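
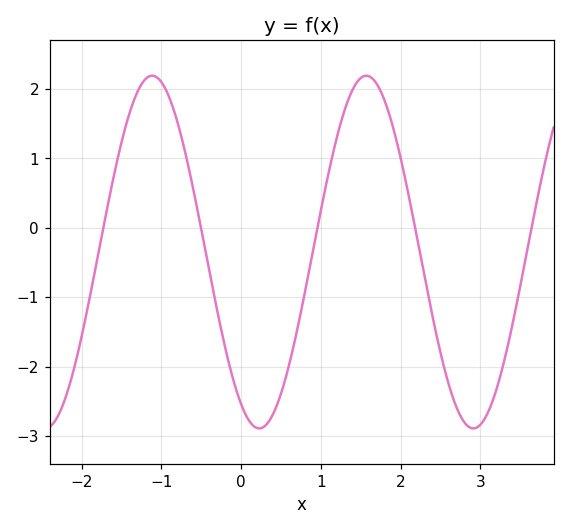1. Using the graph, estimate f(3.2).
-2.3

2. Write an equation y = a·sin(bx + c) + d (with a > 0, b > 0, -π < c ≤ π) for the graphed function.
y = 2.54sin(2.3x - 2.1) - 0.35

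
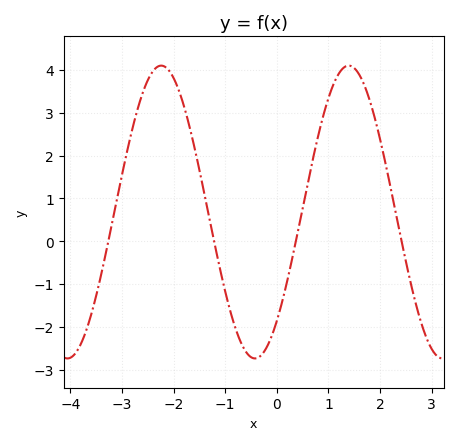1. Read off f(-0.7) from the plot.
-2.35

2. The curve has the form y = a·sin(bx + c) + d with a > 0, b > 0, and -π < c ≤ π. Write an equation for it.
y = 3.42sin(1.73x - 0.84) + 0.68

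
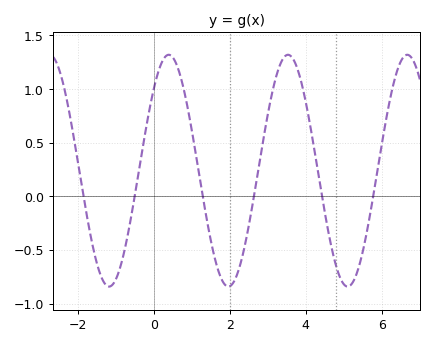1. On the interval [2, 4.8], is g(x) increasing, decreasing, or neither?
neither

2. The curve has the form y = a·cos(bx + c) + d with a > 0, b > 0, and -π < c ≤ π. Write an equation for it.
y = 1.08cos(2x - 0.78) + 0.24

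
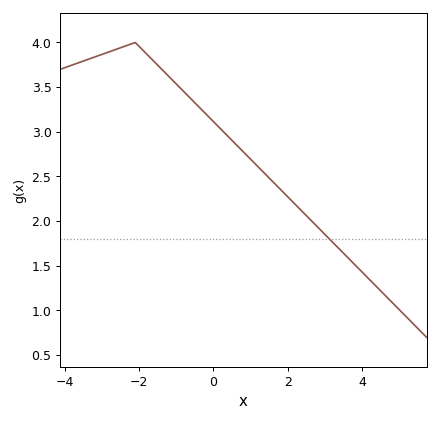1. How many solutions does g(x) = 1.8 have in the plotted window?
1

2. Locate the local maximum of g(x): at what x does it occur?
-2.2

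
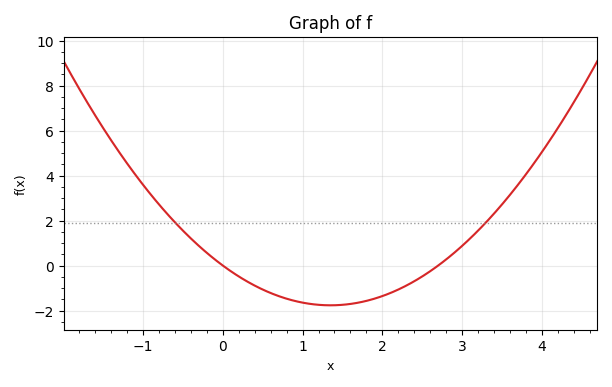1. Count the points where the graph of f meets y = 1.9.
2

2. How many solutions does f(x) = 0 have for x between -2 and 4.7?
2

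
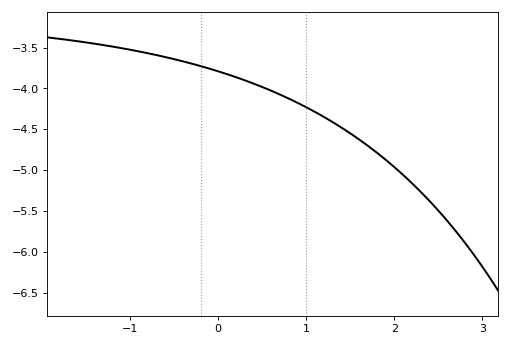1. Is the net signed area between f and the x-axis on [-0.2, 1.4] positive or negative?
negative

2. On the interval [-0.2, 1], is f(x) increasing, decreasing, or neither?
decreasing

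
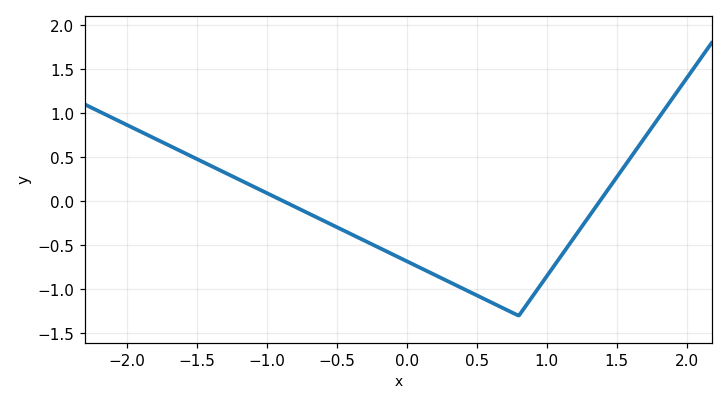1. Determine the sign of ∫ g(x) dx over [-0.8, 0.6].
negative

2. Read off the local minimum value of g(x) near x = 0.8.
-1.3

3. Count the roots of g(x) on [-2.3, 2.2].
2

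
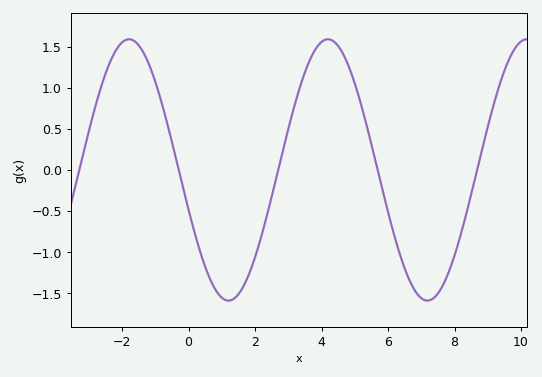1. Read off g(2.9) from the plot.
0.35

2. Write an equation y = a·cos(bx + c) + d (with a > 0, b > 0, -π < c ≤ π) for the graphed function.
y = 1.59cos(1.1x + 1.9) + 0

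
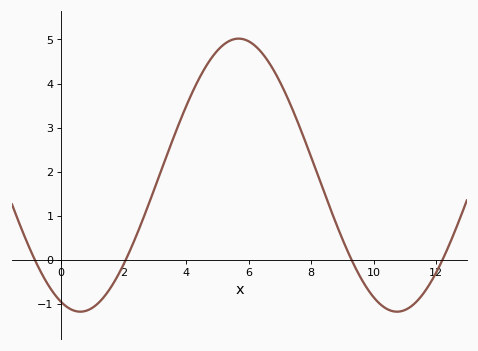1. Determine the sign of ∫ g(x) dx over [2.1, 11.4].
positive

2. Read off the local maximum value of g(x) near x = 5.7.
5.02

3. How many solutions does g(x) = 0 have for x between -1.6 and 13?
4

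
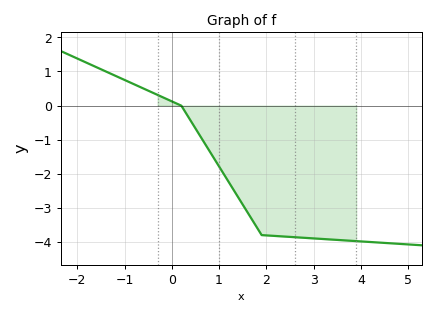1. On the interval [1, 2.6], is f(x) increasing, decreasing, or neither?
decreasing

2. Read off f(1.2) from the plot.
-2.24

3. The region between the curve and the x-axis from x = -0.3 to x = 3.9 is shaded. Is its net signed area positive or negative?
negative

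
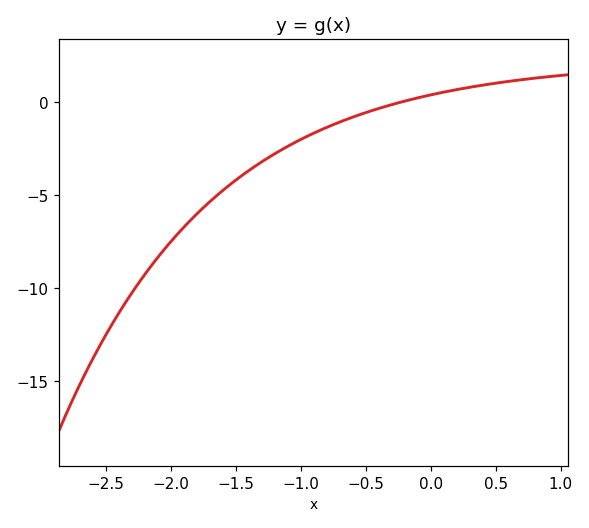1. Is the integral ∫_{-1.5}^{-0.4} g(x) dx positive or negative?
negative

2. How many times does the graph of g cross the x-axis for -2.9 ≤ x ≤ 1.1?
1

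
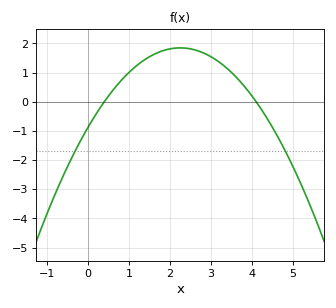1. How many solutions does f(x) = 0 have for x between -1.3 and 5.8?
2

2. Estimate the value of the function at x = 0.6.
0.378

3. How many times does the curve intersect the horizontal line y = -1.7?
2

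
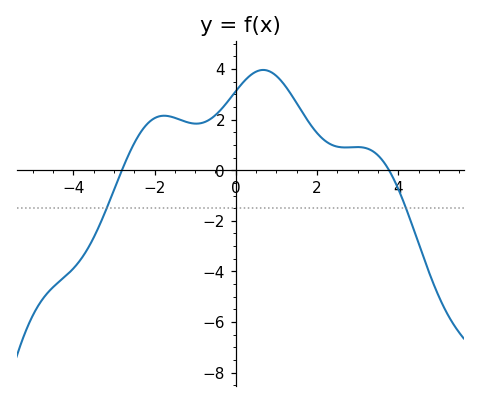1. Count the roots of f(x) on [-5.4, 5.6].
2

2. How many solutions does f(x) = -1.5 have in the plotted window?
2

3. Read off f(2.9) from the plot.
1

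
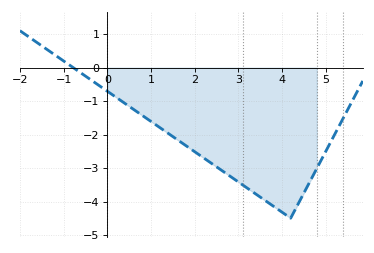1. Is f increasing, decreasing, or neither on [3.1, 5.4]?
neither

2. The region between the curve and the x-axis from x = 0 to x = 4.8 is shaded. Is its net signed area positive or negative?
negative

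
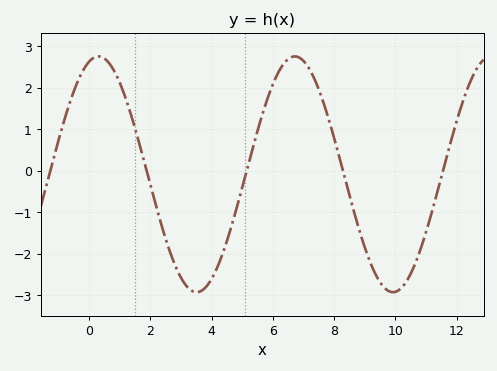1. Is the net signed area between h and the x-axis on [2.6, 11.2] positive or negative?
negative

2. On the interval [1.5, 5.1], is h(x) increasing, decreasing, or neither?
neither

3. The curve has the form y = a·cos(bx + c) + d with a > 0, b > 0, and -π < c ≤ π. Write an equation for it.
y = 2.84cos(0.98x - 0.3) - 0.08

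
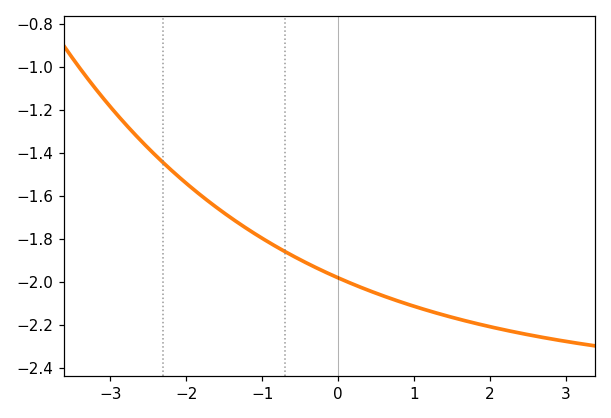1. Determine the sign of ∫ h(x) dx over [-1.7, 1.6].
negative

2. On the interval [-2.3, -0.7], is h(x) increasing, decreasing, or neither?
decreasing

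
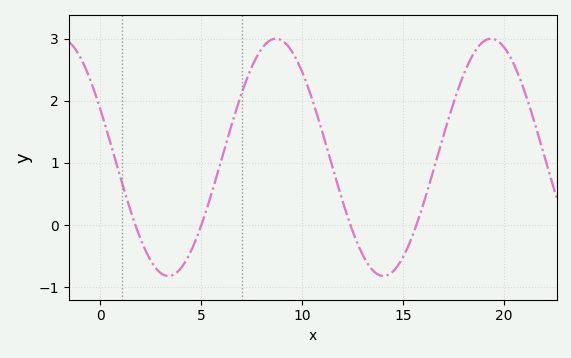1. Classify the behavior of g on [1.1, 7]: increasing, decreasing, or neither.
neither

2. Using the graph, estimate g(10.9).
1.61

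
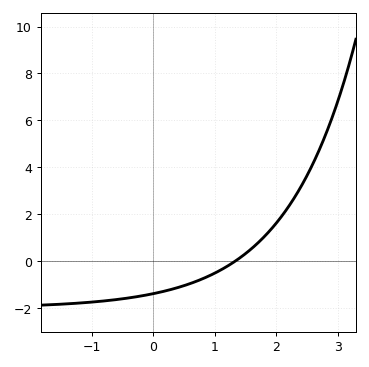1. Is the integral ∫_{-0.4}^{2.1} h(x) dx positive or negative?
negative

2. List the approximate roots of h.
1.34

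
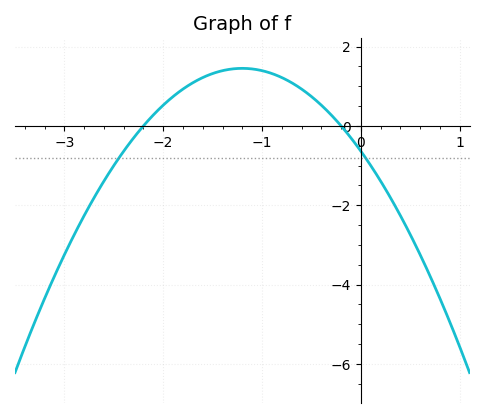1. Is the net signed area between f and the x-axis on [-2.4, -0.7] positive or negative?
positive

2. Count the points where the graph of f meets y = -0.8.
2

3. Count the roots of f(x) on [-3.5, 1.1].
2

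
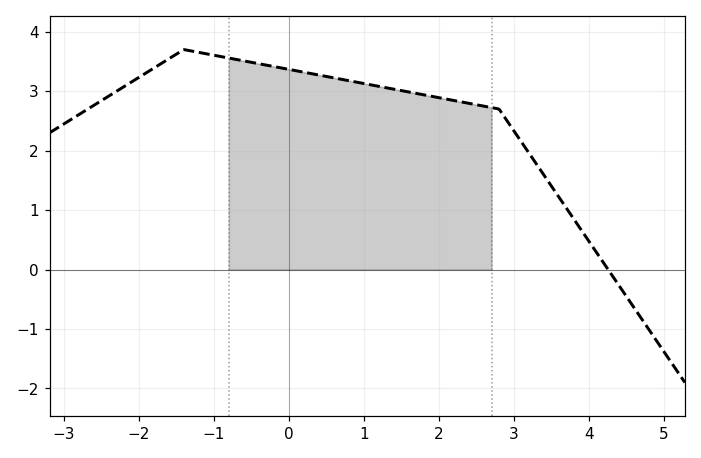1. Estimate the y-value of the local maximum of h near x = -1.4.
3.7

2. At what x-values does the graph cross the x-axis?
4.25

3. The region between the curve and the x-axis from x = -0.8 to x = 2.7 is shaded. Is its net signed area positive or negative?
positive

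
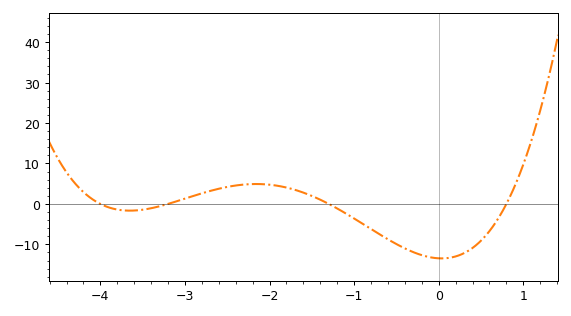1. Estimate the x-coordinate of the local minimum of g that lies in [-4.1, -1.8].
-3.65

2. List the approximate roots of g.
-4, -3.2, -1.3, 0.8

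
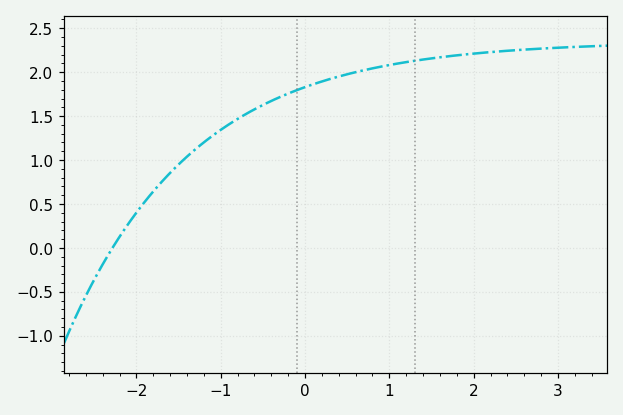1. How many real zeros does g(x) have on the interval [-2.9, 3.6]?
1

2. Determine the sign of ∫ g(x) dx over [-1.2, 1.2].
positive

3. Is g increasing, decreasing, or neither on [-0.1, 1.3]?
increasing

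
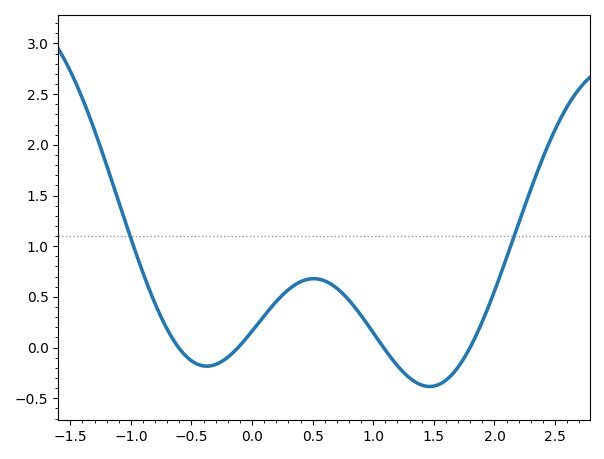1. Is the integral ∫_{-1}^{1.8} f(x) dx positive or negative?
positive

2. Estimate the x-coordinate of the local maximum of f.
0.507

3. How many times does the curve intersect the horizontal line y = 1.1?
2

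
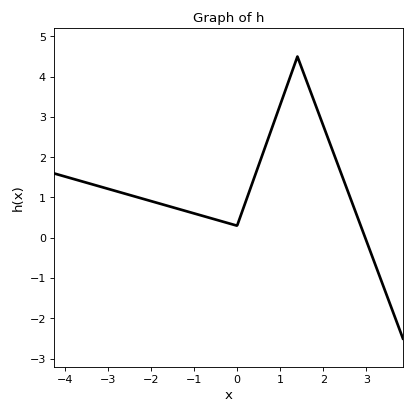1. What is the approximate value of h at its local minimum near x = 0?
0.3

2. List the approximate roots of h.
3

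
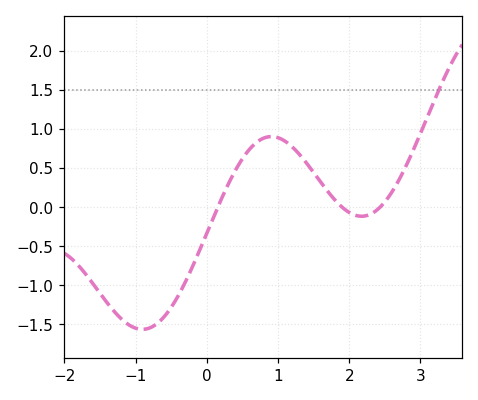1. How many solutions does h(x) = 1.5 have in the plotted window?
1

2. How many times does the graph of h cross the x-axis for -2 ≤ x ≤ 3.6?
3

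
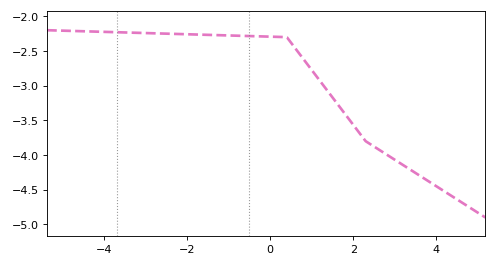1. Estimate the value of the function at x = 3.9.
-4.41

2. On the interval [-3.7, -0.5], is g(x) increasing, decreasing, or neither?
decreasing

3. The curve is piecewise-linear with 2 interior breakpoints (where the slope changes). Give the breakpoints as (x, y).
(0.4, -2.3); (2.3, -3.8)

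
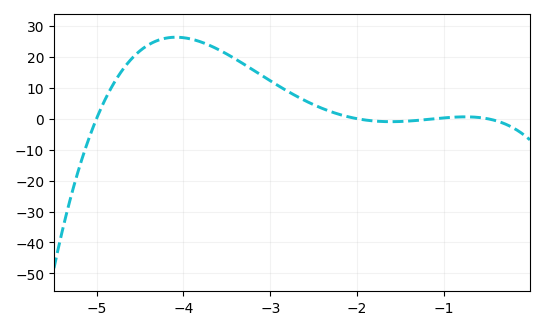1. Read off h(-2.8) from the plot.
8.88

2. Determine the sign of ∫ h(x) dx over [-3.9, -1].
positive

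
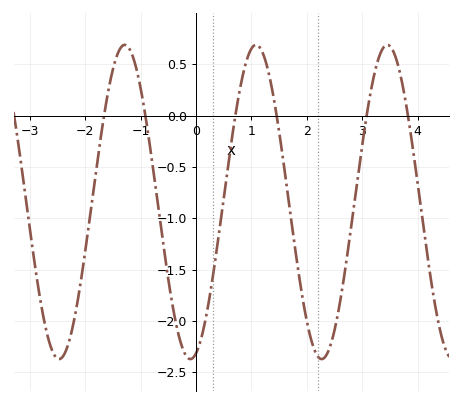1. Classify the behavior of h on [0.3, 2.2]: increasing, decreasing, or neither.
neither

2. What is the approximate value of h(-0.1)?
-2.35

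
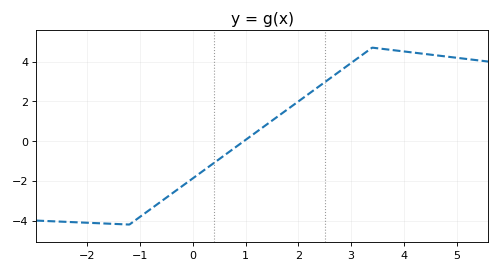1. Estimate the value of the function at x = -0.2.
-2.2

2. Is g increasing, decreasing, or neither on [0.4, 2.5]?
increasing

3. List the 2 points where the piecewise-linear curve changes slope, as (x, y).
(-1.2, -4.2); (3.4, 4.7)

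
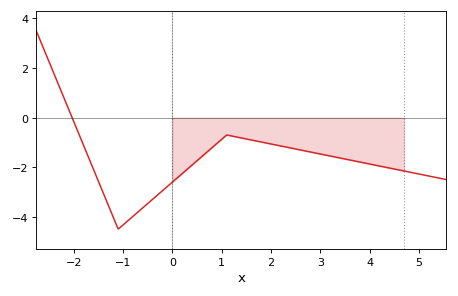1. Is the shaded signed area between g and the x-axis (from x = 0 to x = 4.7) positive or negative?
negative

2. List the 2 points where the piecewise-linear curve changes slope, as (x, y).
(-1.1, -4.5); (1.1, -0.7)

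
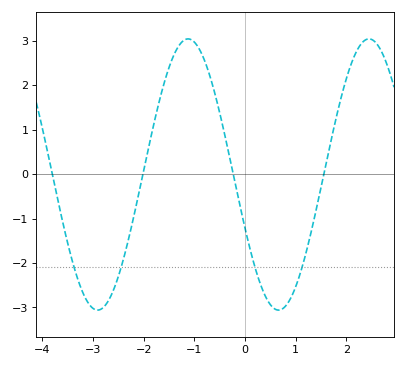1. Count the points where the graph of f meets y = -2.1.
4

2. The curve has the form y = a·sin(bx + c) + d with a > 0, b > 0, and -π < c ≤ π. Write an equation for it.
y = 3.05sin(1.76x - 2.73) - 0.01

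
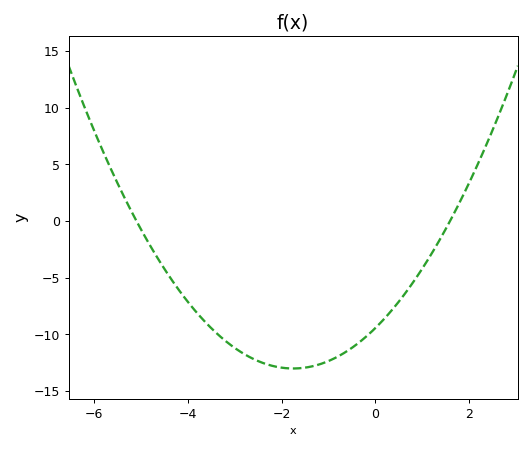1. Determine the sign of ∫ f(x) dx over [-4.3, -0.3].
negative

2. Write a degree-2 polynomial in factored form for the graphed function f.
y = 1.16(x + 5.1)(x - 1.6)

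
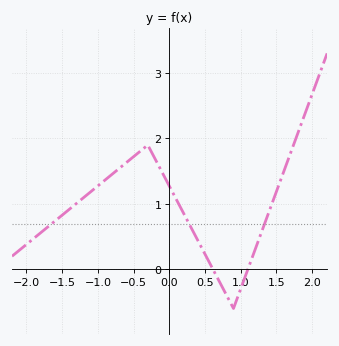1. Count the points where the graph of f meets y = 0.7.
3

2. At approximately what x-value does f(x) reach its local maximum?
-0.3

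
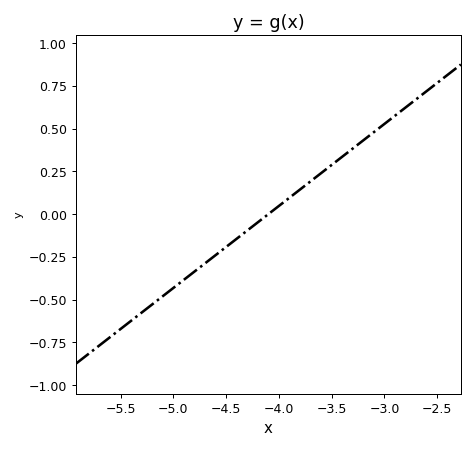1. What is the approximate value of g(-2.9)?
0.6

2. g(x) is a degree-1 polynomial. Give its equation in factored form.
y = 0.48(x + 4.1)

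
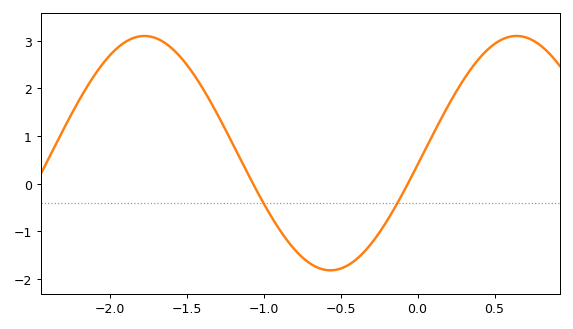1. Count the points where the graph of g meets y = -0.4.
2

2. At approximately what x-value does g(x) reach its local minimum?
-0.55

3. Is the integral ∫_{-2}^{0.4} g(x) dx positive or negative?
positive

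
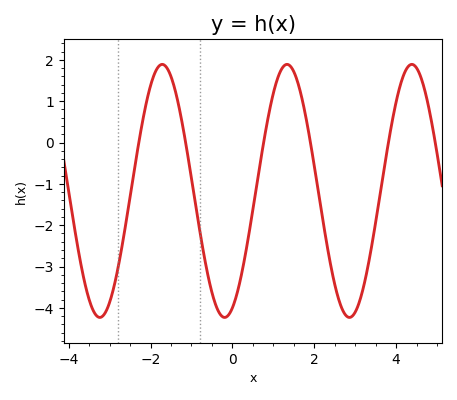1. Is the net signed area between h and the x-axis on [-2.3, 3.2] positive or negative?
negative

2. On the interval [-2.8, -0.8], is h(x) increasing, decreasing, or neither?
neither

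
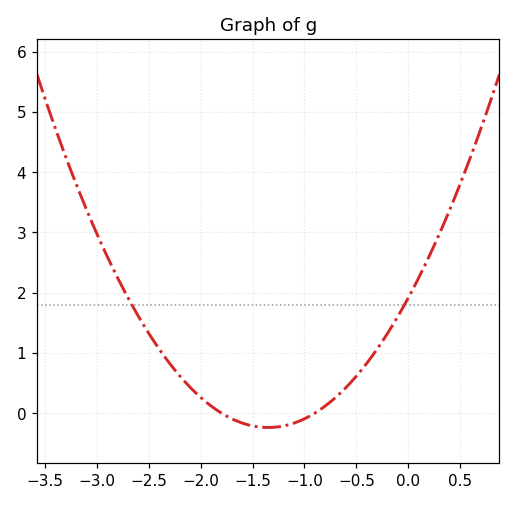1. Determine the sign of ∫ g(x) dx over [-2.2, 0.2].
positive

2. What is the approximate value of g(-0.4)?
0.826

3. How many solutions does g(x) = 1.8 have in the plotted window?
2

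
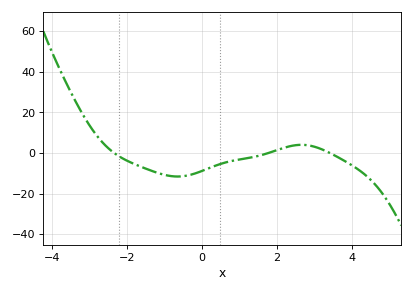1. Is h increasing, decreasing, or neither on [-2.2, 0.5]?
neither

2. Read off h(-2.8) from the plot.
8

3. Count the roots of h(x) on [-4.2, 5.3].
3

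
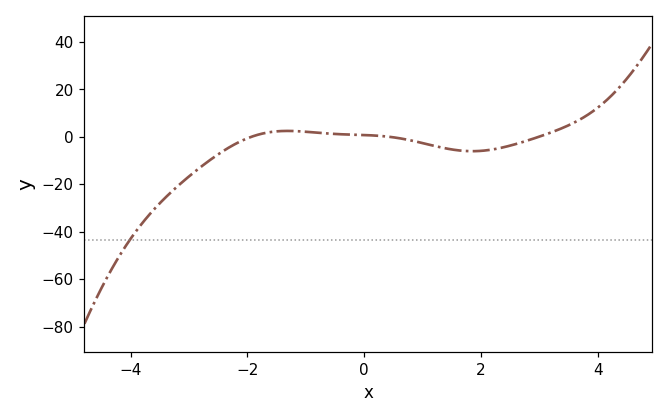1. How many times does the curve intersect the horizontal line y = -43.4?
1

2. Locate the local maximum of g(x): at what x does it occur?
-1.31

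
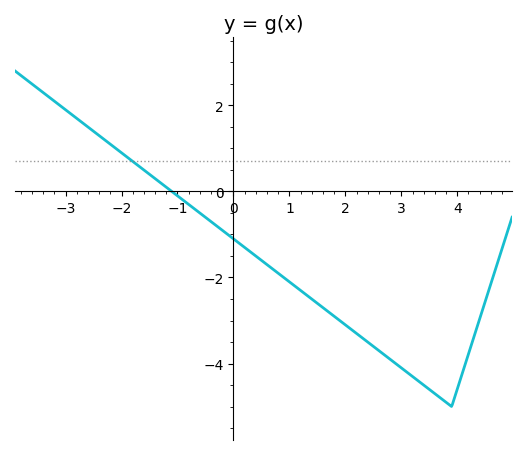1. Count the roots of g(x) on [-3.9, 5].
1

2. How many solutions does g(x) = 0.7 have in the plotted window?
1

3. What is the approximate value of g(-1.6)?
0.498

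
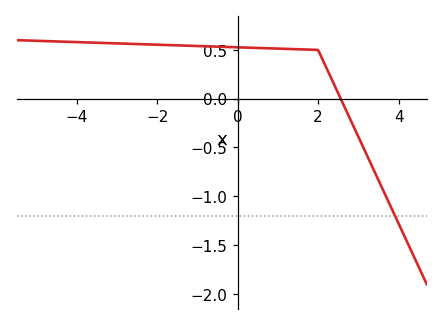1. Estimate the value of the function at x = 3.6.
-0.923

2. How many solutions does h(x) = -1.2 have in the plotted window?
1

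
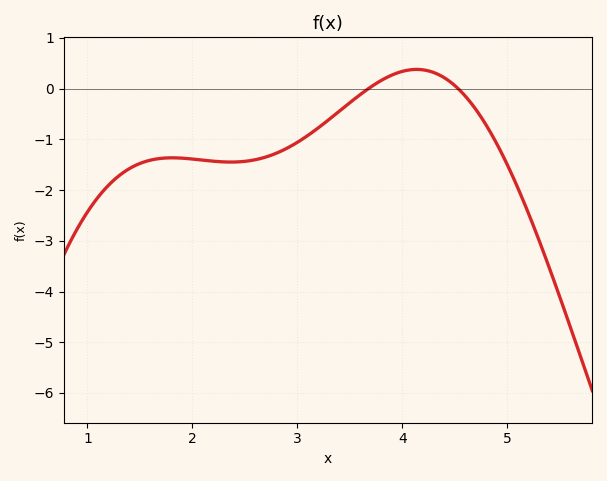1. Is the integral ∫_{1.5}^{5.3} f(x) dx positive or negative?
negative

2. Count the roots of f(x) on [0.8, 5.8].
2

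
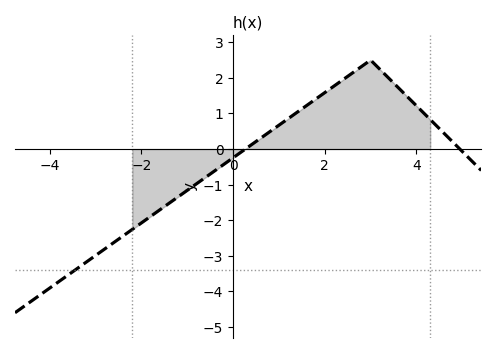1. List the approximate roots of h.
0.268, 4.95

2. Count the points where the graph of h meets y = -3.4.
1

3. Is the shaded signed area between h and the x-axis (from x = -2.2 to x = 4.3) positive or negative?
positive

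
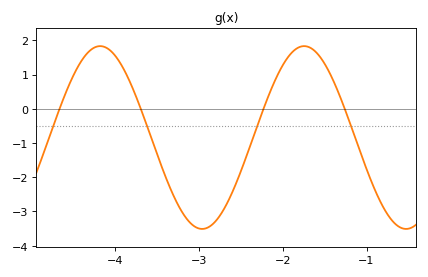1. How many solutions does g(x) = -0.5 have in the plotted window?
4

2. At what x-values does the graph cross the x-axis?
-4.67, -3.7, -2.23, -1.26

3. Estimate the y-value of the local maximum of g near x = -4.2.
1.83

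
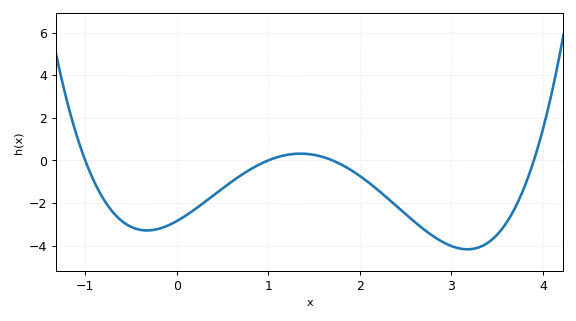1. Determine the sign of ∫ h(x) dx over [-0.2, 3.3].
negative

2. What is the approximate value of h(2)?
-0.735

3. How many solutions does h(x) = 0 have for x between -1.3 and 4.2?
4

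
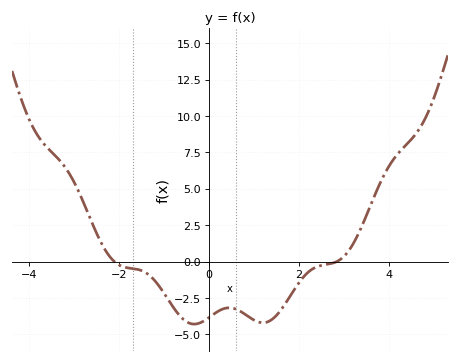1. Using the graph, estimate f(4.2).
7.5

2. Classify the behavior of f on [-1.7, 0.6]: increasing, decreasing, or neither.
neither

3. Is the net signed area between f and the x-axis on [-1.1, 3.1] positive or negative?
negative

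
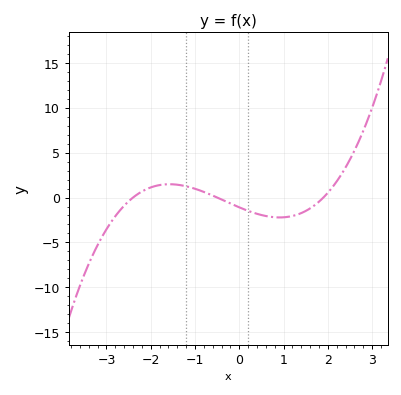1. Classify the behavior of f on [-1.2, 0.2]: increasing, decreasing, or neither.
decreasing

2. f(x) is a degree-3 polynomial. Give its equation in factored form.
y = 0.48(x + 2.4)(x + 0.5)(x - 1.9)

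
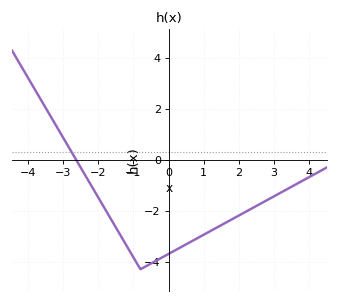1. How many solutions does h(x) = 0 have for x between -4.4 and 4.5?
1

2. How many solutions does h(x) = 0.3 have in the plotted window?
1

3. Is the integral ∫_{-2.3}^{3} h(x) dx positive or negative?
negative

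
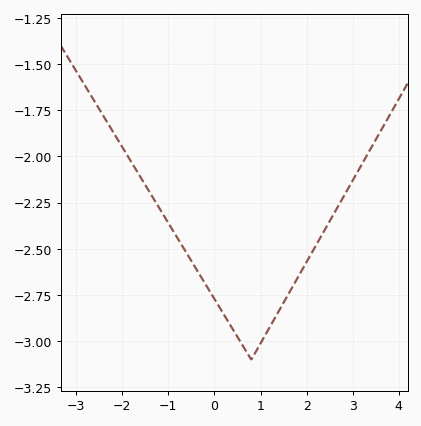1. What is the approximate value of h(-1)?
-2.36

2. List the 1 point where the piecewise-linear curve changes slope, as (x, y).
(0.8, -3.1)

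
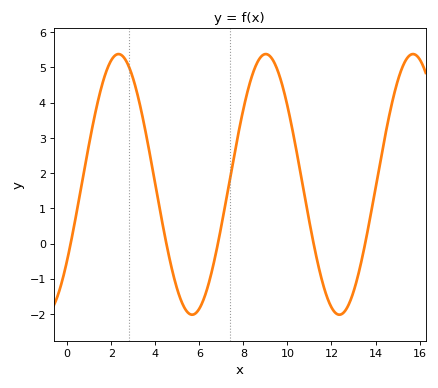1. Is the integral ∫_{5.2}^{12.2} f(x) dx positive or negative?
positive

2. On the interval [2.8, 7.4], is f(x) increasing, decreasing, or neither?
neither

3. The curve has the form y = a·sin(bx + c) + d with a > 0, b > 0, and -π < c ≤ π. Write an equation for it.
y = 3.7sin(0.94x - 0.622) + 1.68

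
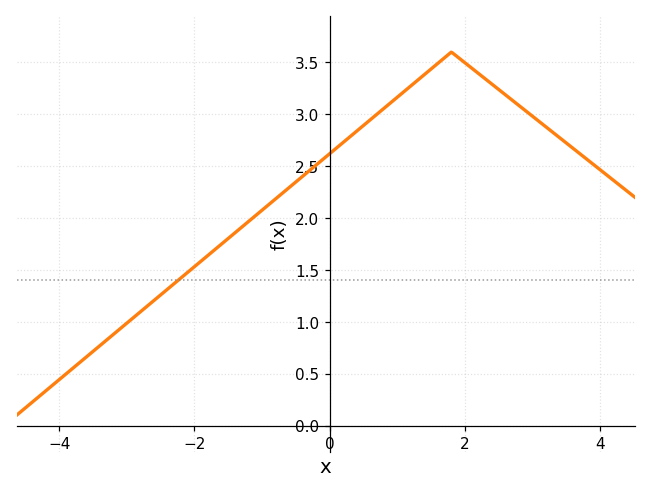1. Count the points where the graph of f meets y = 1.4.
1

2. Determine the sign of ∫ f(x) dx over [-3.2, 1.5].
positive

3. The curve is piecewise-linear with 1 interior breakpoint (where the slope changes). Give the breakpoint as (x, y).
(1.8, 3.6)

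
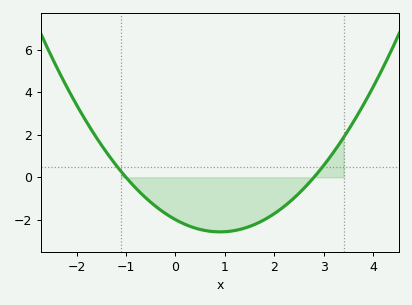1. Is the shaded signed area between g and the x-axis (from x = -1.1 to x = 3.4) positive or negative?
negative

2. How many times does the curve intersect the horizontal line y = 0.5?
2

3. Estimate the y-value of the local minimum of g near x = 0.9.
-2.56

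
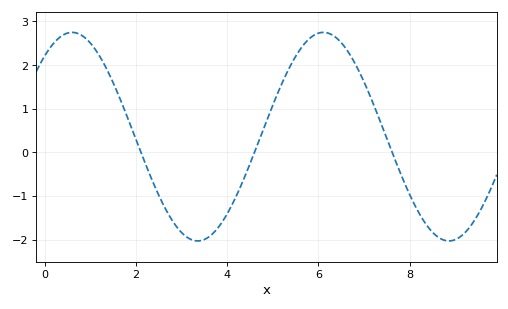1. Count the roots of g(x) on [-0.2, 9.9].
3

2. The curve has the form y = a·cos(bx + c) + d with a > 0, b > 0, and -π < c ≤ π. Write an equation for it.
y = 2.39cos(1.1x - 0.68) + 0.36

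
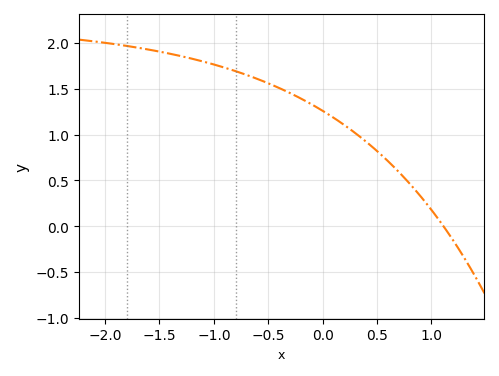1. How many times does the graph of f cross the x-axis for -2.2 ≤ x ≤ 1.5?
1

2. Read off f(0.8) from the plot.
0.45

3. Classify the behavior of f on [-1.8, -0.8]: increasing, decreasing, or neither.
decreasing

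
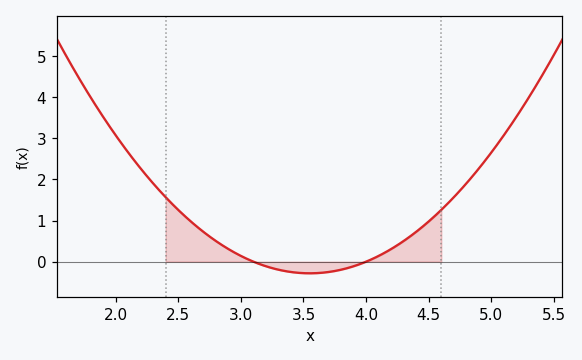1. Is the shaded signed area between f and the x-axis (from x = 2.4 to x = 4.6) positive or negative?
positive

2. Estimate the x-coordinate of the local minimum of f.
3.5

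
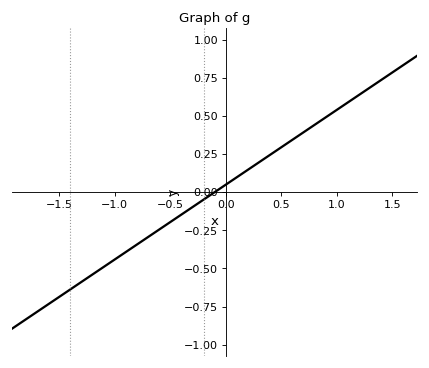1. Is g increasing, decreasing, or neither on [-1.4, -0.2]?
increasing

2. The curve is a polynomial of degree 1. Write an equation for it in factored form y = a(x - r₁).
y = 0.49(x + 0.1)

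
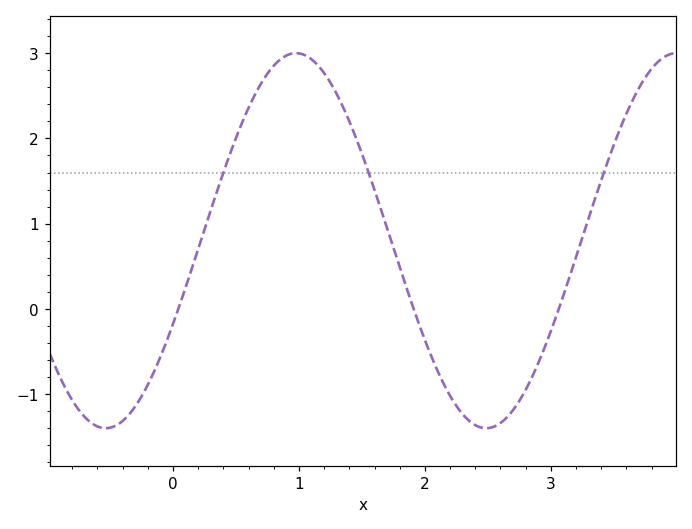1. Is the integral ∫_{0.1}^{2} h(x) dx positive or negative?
positive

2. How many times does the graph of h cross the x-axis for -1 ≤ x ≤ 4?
3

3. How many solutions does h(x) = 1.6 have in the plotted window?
3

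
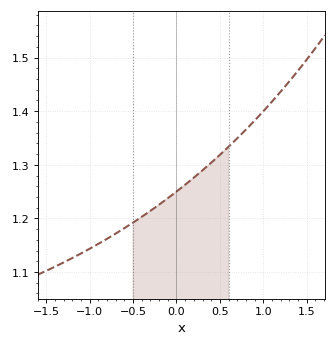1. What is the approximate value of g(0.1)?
1.26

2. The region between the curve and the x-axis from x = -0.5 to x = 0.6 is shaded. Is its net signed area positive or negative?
positive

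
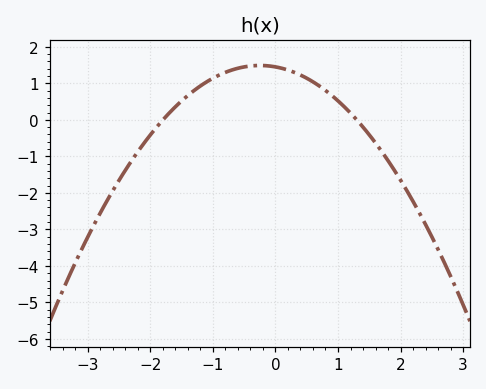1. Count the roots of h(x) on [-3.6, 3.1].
2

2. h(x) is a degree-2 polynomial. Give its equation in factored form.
y = -0.62(x + 1.8)(x - 1.3)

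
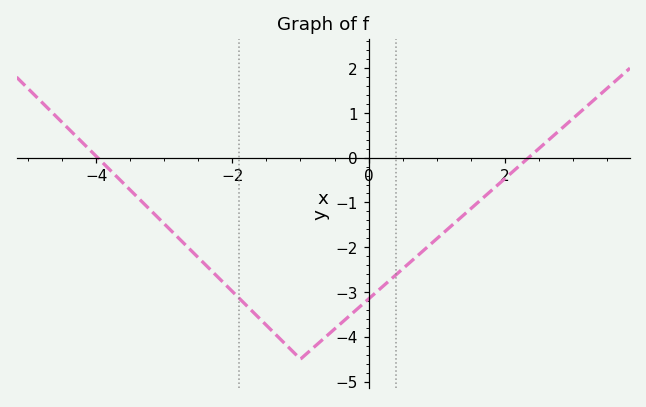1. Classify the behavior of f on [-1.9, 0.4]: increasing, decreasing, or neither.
neither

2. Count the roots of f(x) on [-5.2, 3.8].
2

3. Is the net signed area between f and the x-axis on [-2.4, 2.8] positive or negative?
negative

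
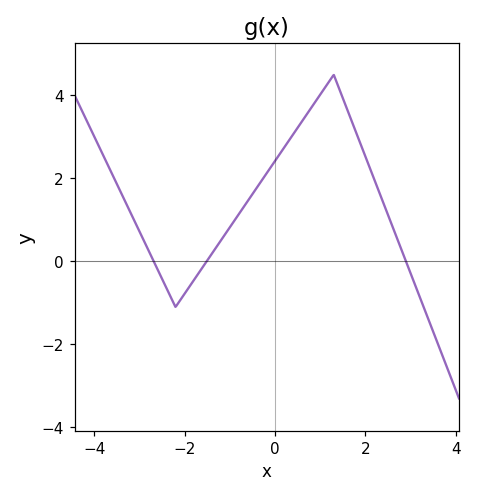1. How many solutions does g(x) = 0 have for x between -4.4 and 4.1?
3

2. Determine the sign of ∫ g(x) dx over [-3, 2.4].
positive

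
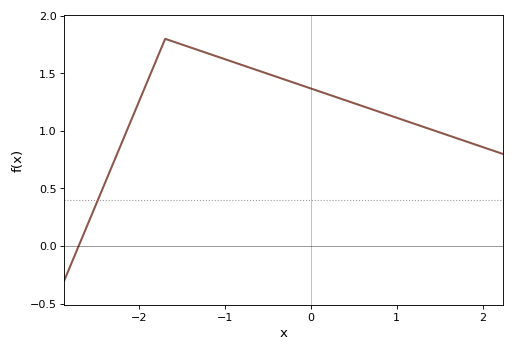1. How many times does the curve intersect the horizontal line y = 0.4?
1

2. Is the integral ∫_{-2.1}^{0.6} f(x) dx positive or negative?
positive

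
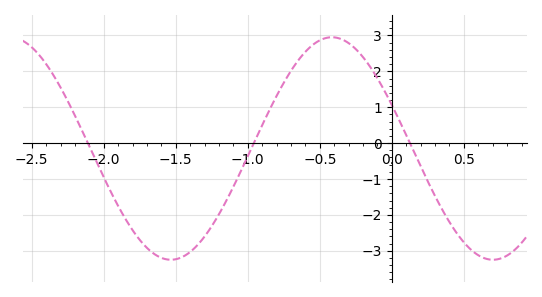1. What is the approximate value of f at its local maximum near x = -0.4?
2.9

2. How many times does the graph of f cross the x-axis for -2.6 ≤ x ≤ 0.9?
3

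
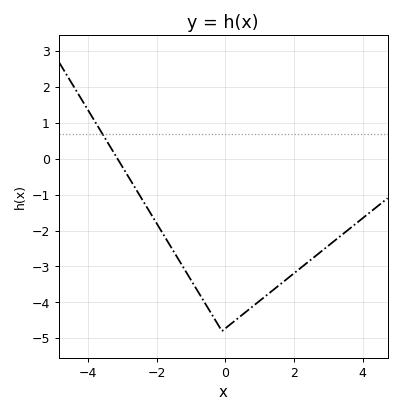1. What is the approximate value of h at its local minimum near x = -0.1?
-4.8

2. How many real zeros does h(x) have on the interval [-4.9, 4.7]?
1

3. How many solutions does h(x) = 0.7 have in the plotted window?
1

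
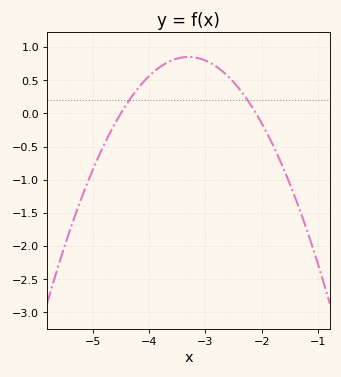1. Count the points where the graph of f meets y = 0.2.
2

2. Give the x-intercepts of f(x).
-4.5, -2.1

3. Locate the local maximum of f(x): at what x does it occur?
-3.3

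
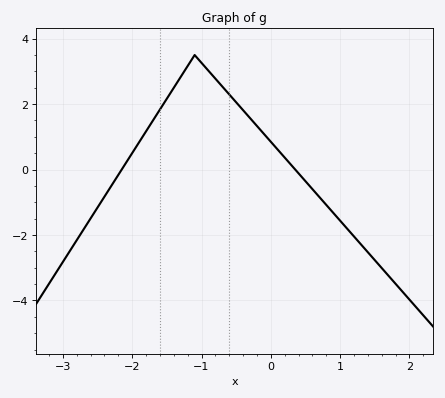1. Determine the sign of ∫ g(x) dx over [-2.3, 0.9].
positive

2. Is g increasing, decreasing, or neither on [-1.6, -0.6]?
neither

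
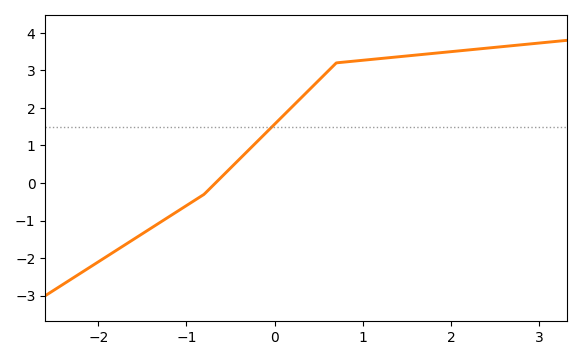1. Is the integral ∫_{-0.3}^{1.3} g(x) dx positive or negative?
positive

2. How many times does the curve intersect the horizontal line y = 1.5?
1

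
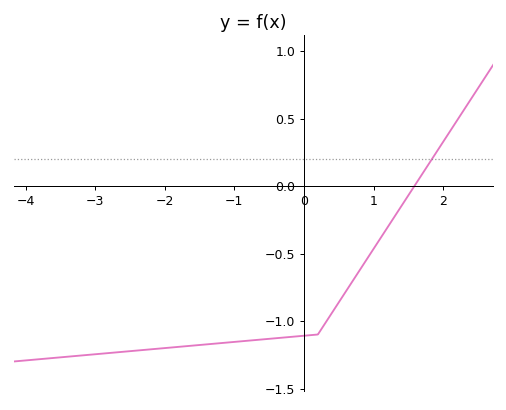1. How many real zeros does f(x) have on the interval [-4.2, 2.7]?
1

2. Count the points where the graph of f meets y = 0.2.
1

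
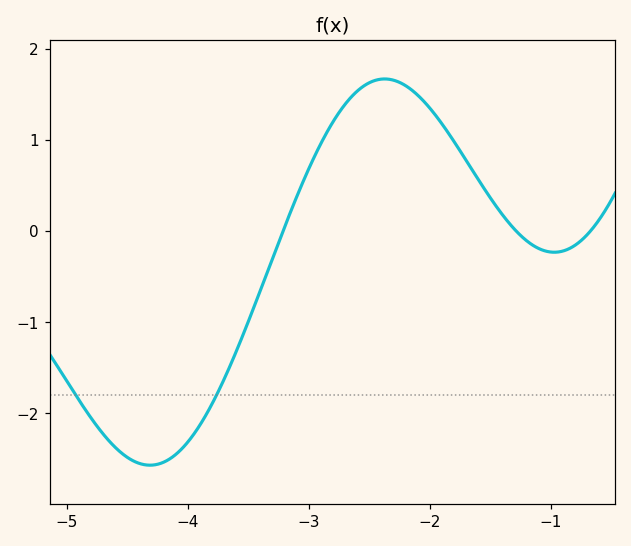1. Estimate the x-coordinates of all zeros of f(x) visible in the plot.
-3.2, -1.3, -0.7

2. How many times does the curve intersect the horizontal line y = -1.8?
2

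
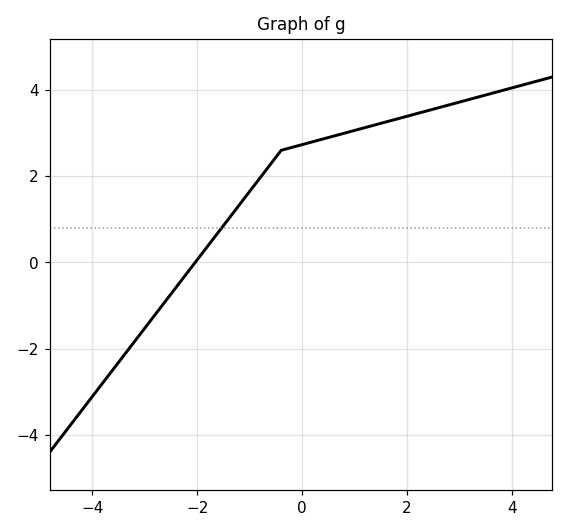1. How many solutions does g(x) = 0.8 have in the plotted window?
1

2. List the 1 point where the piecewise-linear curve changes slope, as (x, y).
(-0.4, 2.6)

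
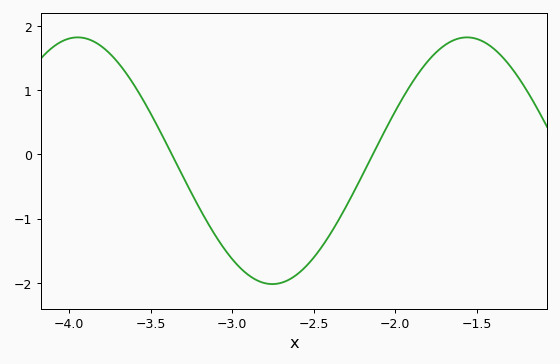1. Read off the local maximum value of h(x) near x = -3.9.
1.8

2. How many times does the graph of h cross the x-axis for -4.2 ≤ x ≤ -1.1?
2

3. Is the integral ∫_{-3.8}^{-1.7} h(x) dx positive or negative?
negative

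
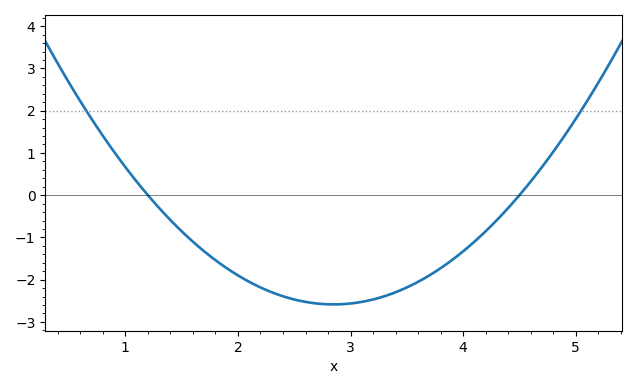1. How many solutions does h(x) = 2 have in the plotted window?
2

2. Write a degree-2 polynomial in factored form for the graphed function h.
y = 0.95(x - 1.2)(x - 4.5)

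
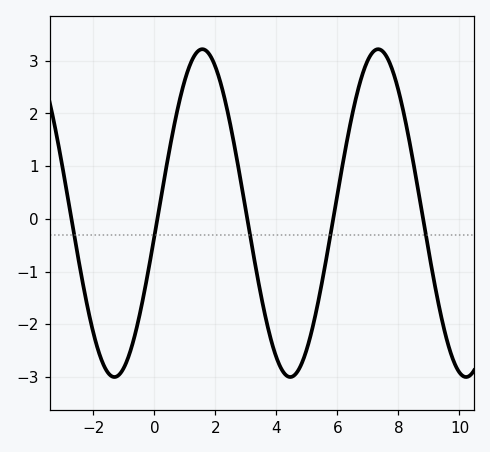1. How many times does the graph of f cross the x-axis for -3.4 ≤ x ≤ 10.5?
5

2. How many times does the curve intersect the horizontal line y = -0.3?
5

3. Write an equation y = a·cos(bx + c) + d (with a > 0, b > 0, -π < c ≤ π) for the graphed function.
y = 3.11cos(1.09x - 1.71) + 0.11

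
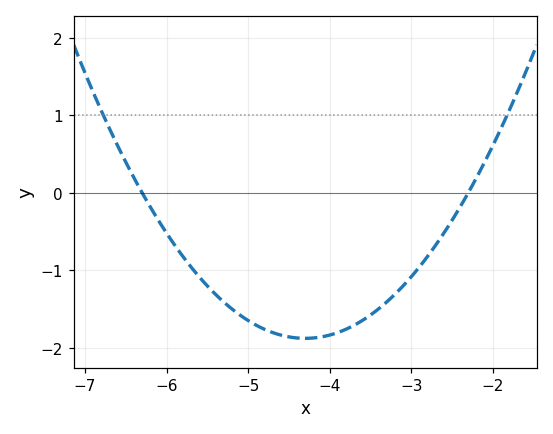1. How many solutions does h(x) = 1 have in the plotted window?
2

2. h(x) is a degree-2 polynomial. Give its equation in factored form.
y = 0.47(x + 6.3)(x + 2.3)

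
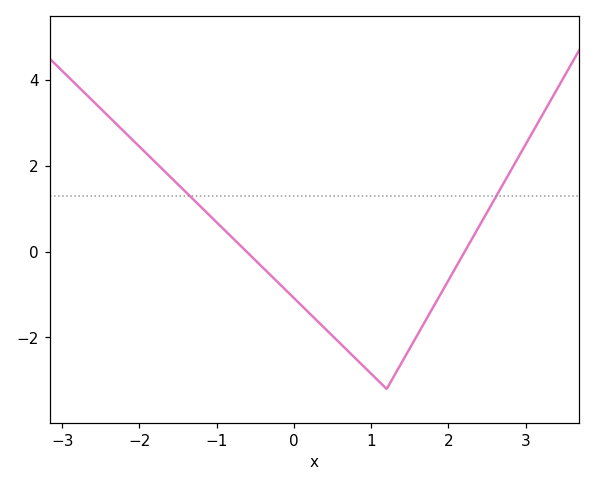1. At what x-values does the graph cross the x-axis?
-0.6, 2.2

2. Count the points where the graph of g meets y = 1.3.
2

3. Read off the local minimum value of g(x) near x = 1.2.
-3.2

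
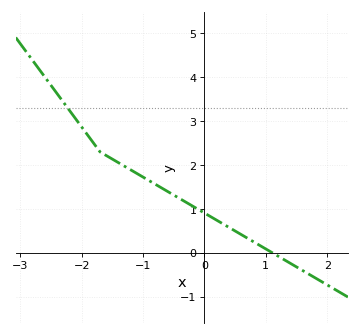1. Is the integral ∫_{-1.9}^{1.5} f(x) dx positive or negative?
positive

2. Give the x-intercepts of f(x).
1.11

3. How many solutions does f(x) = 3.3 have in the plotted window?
1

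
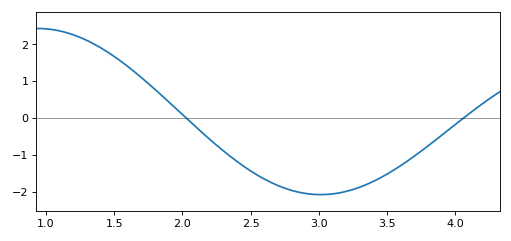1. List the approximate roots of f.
2.03, 4.06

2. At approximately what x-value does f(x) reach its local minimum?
3.01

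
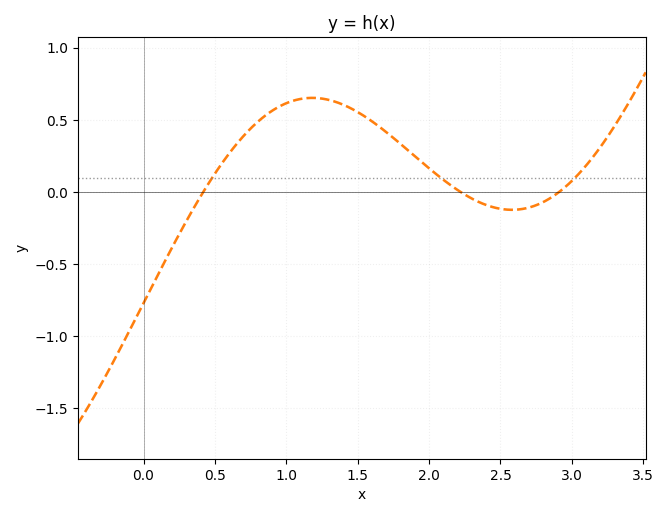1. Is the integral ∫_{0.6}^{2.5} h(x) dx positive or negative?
positive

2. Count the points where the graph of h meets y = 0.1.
3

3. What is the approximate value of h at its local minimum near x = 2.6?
-0.123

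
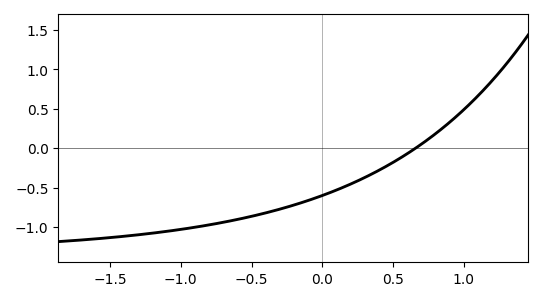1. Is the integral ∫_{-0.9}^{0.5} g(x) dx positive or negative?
negative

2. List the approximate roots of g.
0.659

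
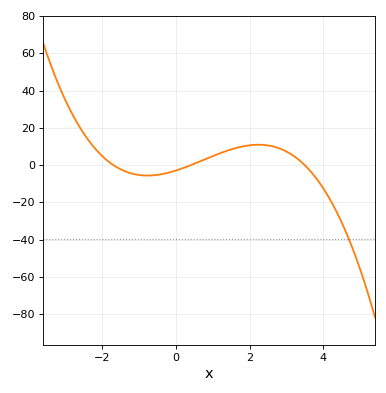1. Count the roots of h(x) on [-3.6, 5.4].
3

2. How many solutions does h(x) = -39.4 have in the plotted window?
1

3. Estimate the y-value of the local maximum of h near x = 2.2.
10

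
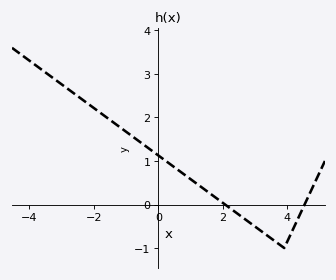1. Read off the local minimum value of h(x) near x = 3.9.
-1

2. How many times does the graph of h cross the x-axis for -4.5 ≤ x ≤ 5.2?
2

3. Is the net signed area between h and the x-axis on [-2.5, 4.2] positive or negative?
positive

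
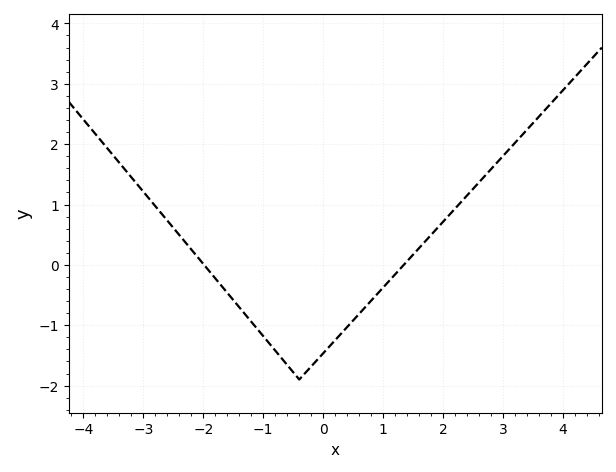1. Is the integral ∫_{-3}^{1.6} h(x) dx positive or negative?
negative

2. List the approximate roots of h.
-2, 1.4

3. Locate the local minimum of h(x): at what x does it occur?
-0.4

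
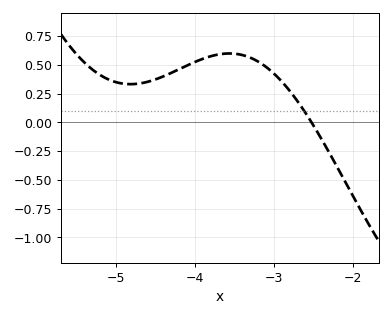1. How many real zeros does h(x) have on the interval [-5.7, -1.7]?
1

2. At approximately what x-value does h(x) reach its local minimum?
-4.82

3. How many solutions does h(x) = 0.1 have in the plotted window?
1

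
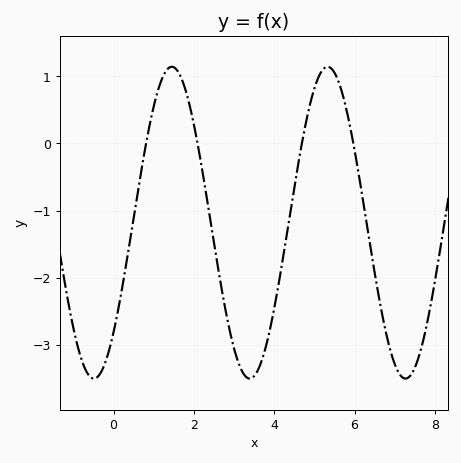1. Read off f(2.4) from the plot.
-1.1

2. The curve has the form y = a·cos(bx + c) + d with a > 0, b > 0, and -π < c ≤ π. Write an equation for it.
y = 2.32cos(1.6x - 2.4) - 1.18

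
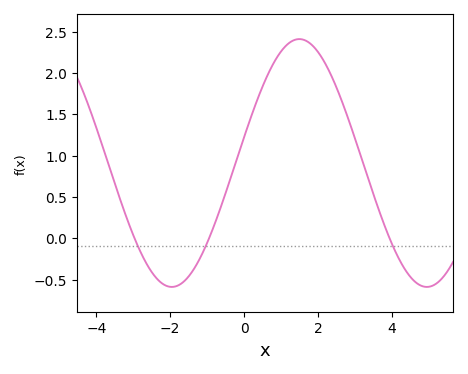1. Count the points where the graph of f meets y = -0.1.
3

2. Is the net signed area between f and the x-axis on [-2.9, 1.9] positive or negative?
positive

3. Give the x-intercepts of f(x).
-3, -1, 4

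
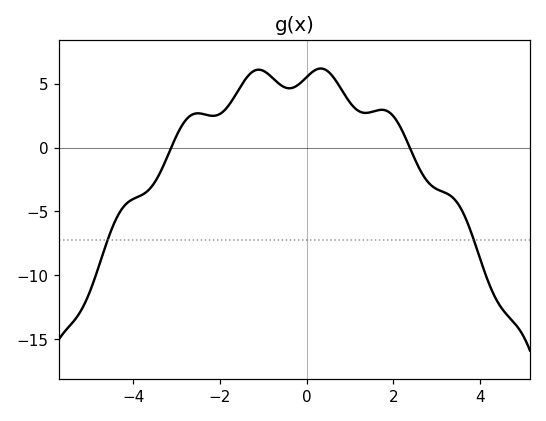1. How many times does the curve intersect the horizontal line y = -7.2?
2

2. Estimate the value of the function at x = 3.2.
-3.54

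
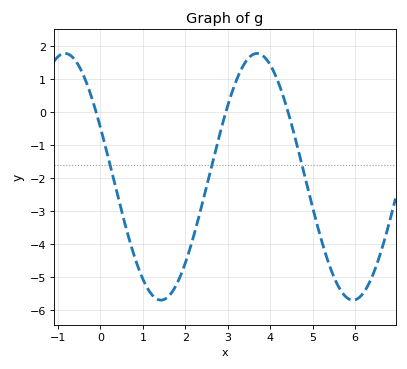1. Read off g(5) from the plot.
-2.9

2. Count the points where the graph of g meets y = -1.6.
3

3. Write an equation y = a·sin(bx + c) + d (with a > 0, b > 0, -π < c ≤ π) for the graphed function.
y = 3.74sin(1.39x + 2.73) - 1.96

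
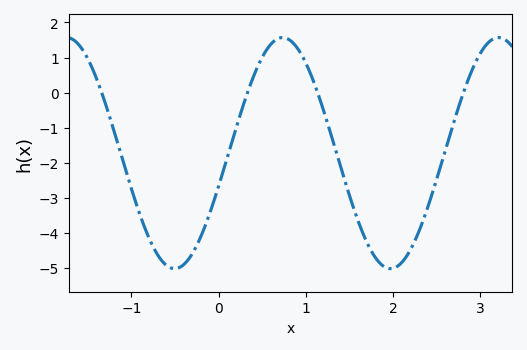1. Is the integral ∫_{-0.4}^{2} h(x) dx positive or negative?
negative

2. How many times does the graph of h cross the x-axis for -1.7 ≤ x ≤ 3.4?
4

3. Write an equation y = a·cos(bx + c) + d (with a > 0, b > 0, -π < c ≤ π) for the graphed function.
y = 3.29cos(2.5x - 1.9) - 1.72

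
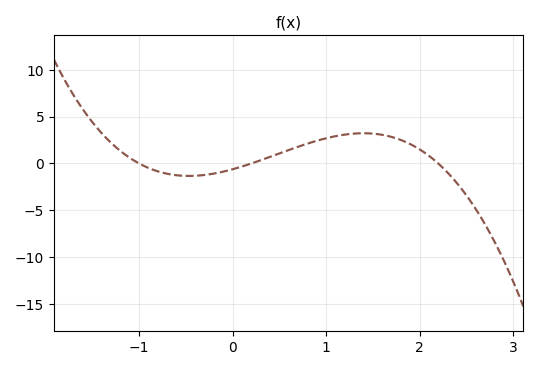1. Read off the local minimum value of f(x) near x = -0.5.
-1.5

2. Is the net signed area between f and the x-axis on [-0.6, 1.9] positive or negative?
positive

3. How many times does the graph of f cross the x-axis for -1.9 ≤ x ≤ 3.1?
3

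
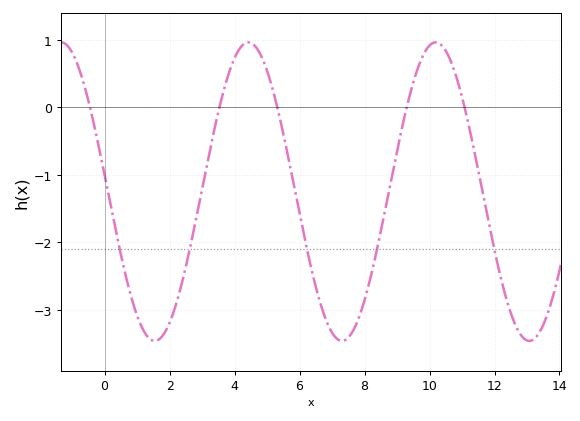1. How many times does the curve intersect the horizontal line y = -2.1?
5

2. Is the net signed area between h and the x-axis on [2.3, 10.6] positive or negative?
negative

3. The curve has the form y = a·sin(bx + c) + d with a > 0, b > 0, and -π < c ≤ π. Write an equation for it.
y = 2.21sin(1.09x + 3.03) - 1.25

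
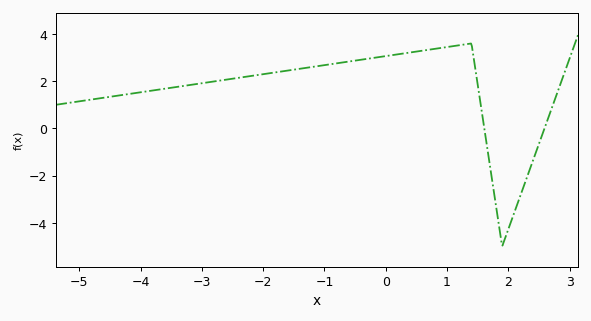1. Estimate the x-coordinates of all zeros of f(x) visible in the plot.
1.61, 2.59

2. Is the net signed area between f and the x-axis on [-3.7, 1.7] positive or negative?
positive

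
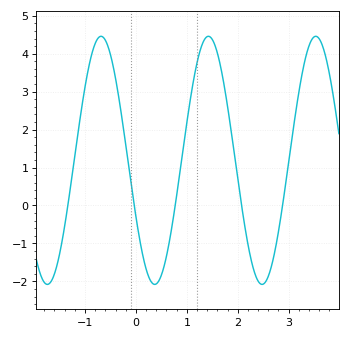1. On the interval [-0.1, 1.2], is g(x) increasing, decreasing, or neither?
neither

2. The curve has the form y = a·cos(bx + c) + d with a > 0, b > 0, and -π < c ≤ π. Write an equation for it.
y = 3.27cos(2.98x + 2.04) + 1.19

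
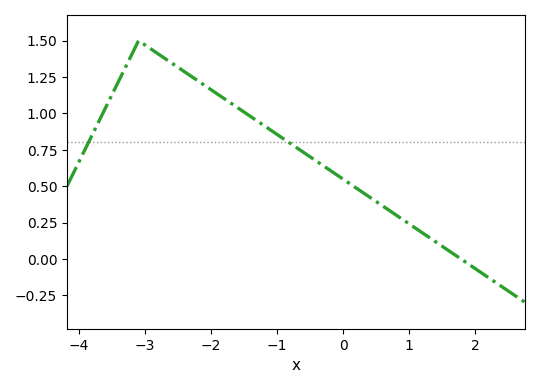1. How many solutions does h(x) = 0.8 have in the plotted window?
2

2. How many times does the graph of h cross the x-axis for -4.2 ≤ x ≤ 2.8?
1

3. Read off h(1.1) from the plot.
0.2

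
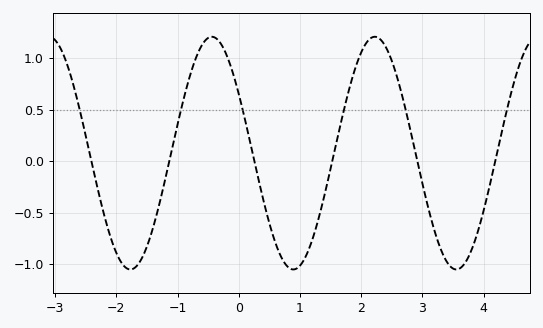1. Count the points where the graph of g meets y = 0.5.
6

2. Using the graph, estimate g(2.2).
1.2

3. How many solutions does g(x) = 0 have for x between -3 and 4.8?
6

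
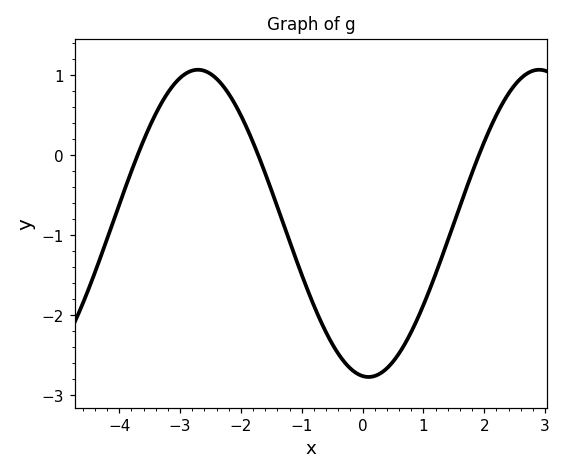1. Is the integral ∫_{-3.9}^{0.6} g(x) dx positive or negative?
negative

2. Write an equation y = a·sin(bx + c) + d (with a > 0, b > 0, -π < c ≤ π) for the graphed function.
y = 1.92sin(1.12x - 1.68) - 0.85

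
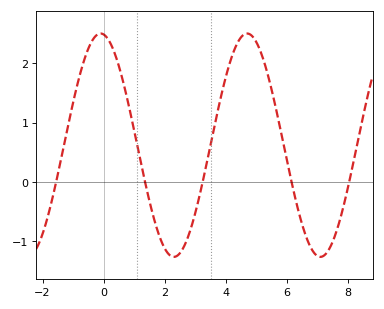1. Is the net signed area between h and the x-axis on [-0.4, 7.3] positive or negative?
positive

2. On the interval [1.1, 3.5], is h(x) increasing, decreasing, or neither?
neither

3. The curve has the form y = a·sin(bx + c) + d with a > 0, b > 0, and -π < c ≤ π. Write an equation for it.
y = 1.88sin(1.31x + 1.7) + 0.62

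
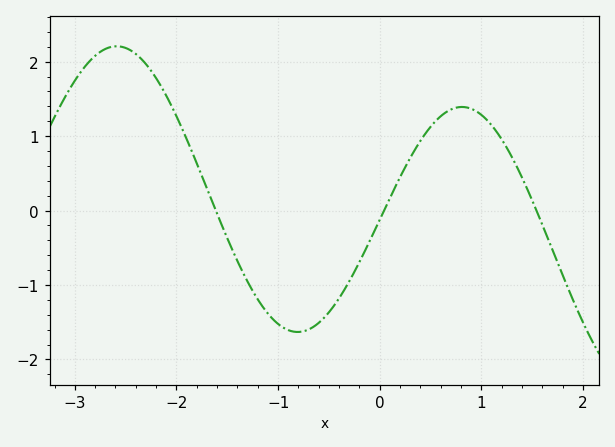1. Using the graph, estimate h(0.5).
1.13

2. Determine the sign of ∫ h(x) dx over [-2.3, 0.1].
negative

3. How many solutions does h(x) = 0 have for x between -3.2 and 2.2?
3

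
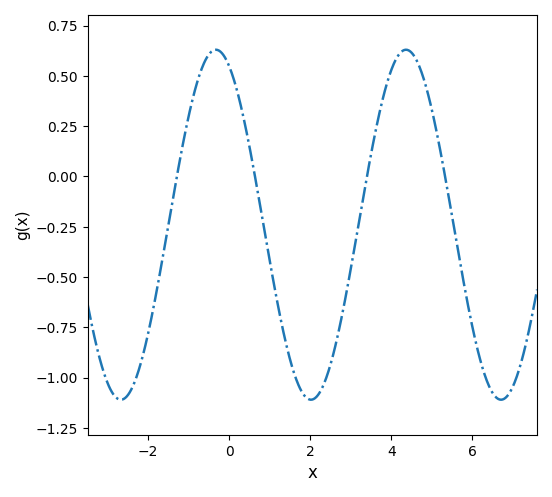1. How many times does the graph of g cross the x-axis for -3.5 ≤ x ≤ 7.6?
4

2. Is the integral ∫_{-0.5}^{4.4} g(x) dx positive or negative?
negative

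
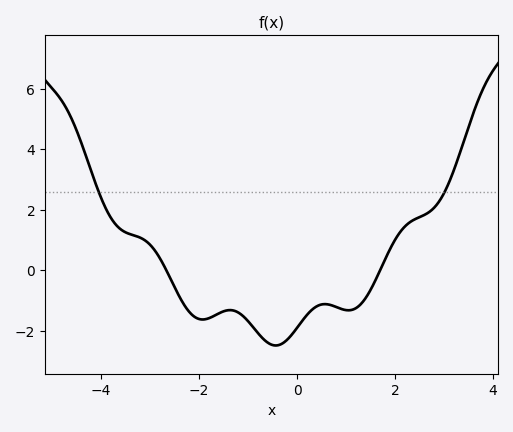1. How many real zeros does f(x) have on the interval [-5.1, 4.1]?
2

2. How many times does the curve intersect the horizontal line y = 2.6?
2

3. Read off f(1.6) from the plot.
-0.329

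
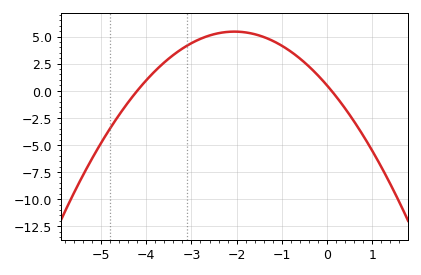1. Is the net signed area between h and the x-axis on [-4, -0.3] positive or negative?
positive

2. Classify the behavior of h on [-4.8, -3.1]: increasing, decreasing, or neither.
increasing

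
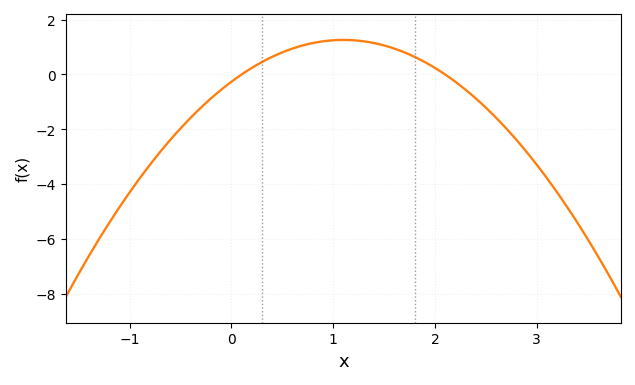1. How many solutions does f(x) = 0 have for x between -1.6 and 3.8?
2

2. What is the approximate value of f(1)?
1.2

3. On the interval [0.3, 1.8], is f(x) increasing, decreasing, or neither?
neither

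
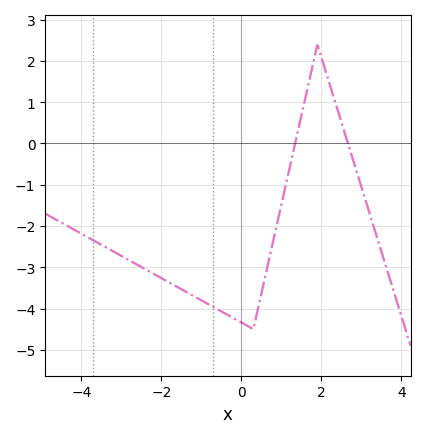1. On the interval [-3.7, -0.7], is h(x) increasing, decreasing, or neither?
decreasing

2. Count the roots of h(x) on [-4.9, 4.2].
2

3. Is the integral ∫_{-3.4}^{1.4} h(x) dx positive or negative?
negative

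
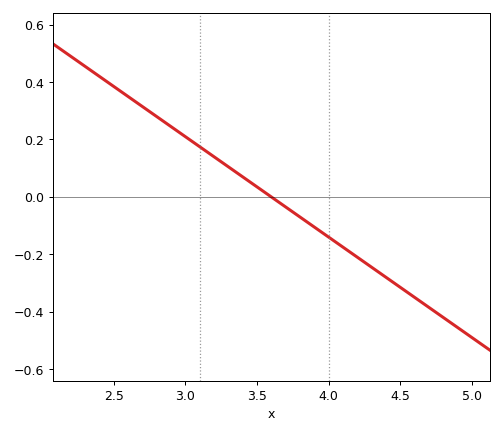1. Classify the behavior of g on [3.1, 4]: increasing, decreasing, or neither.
decreasing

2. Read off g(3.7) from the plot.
-0.04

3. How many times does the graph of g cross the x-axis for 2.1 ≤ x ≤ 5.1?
1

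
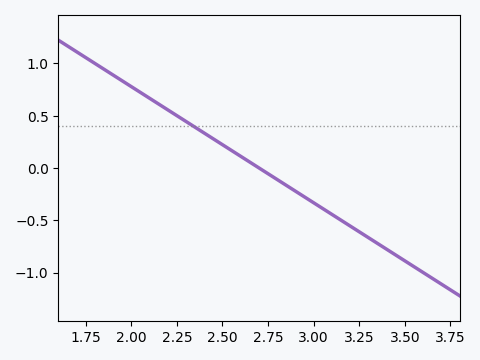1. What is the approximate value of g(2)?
0.8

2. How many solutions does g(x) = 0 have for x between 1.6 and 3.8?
1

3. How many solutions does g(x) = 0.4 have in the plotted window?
1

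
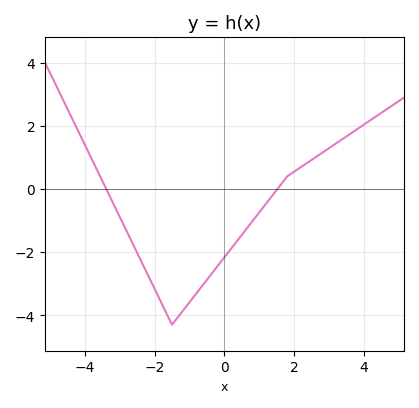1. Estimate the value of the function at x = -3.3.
-0.191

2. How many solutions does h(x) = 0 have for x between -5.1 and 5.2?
2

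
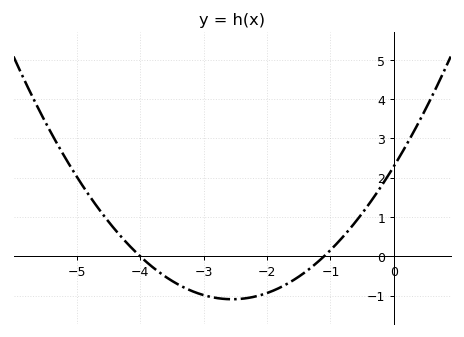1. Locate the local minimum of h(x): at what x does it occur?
-2.55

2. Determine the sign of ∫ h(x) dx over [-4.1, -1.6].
negative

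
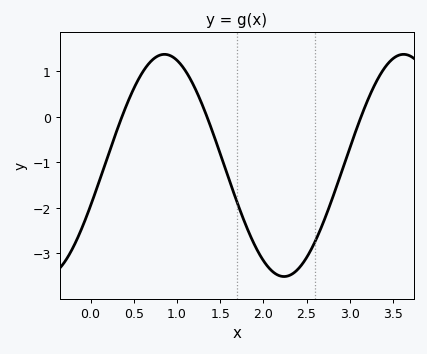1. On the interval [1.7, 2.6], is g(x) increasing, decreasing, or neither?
neither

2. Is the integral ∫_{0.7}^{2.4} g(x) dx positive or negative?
negative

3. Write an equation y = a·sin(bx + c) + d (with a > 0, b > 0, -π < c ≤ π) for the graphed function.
y = 2.44sin(2.27x - 0.372) - 1.07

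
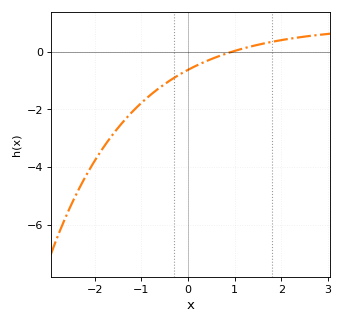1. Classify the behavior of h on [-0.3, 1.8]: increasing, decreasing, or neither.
increasing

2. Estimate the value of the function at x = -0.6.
-1.24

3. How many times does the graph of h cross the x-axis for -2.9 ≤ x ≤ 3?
1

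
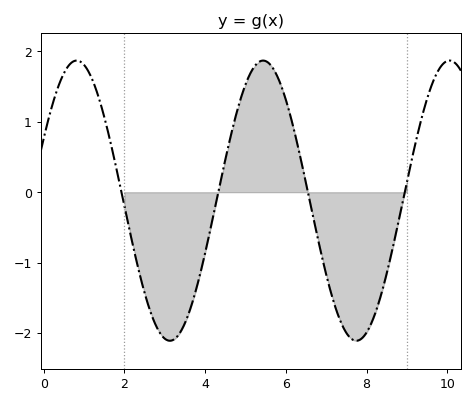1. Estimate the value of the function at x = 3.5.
-1.86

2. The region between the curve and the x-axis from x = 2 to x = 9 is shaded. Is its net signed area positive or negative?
negative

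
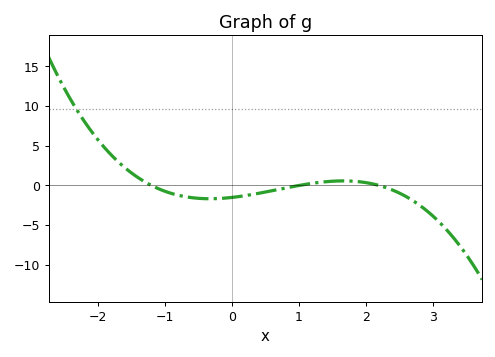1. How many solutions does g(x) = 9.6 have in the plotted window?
1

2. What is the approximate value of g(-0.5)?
-1.5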